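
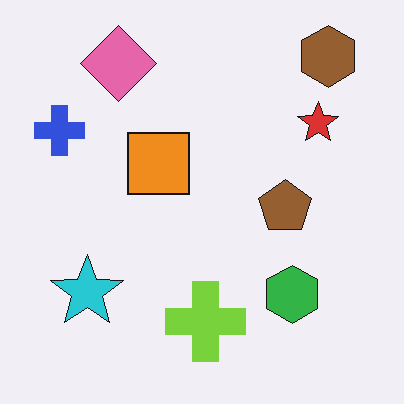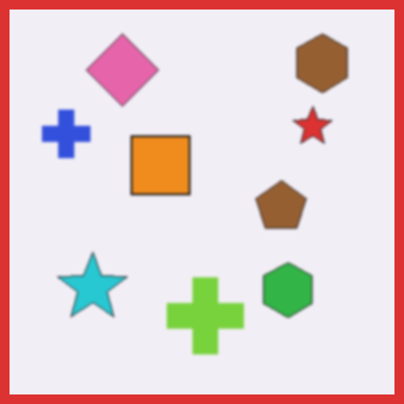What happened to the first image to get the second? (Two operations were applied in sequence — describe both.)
It was lightly blurred, then framed with a red border.

Shape edges and outlines are uniformly softened across the whole image. A solid red frame runs around the edge of the second image, with the content slightly shrunk inside it.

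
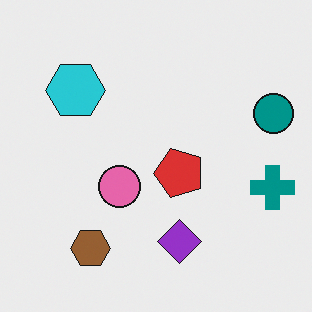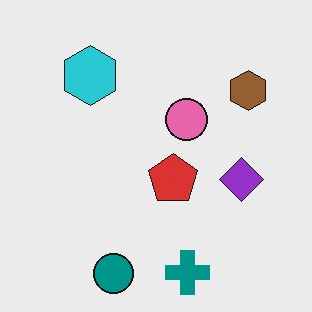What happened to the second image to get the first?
The first image is the second transposed (reflected across the top-left ↔ bottom-right diagonal).

Shapes have swapped their row and column positions — what was in the top-right is now in the bottom-left — a diagonal reflection.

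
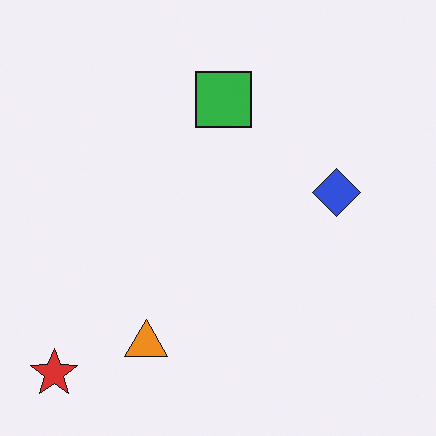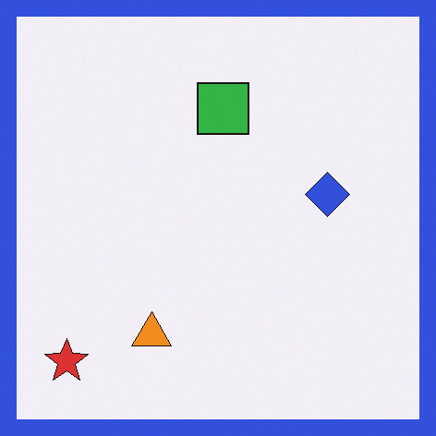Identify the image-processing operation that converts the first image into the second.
This is the original image framed with a blue border.

A solid blue frame runs around the edge of the second image, with the content slightly shrunk inside it.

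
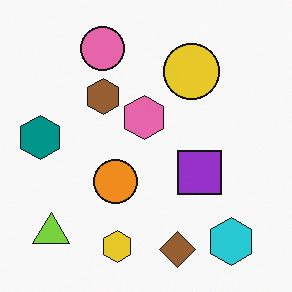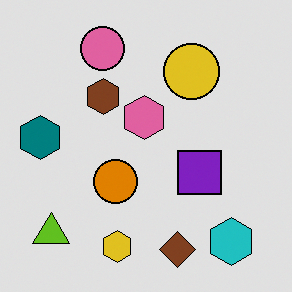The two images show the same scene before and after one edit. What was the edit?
Moderately posterized.

Each flat color has snapped to a coarser quantized level — most visibly, the near-white background has dropped to a flat grey.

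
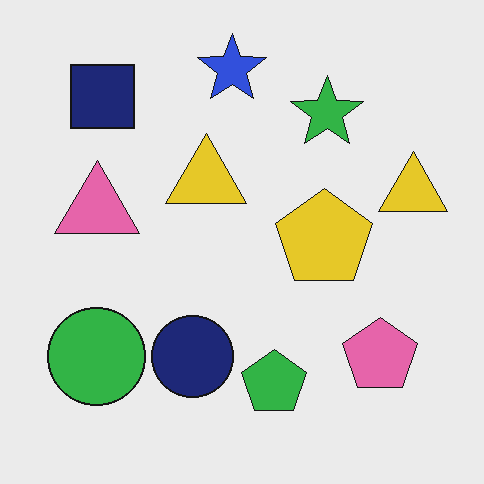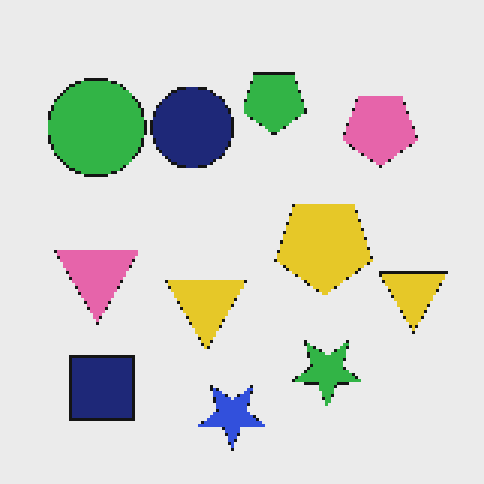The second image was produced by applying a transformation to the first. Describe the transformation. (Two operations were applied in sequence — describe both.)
This is the original image flipped vertically (top ↔ bottom), then lightly pixelated (a mild mosaic effect).

The blue star is in the top of the first image and the bottom of the second — shapes on opposite sides of the horizontal midline have swapped in a mirror flip. Shapes are reduced to large square blocks; fine edges and outlines are lost — a downscale-then-upscale (mosaic) effect.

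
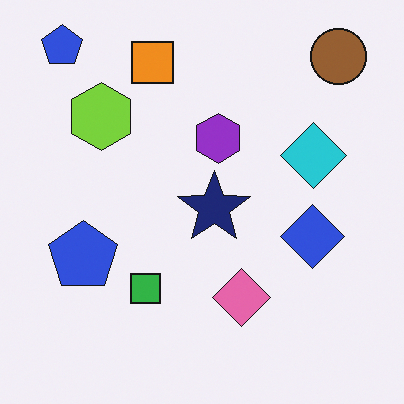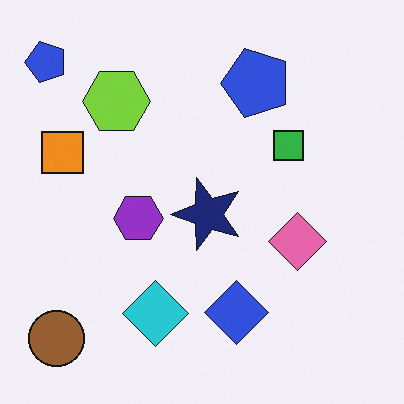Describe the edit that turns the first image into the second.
The transformation is: transposed (reflected across the top-left ↔ bottom-right diagonal).

Shapes have swapped their row and column positions — what was in the top-right is now in the bottom-left — a diagonal reflection.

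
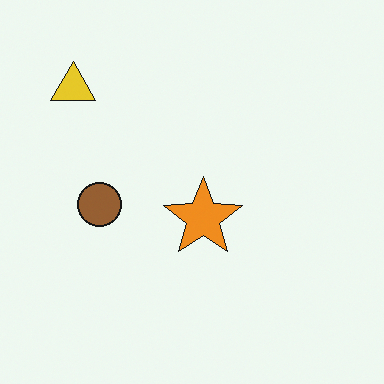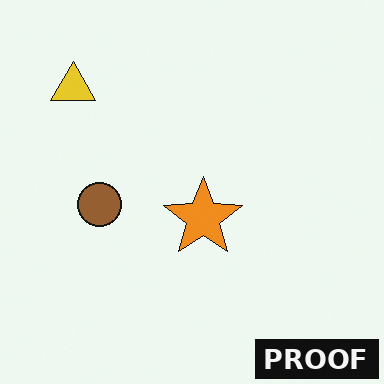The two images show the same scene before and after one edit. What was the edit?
The image was watermarked with the text "PROOF" in the lower-right corner.

A dark label reading "PROOF" appears in the lower-right corner.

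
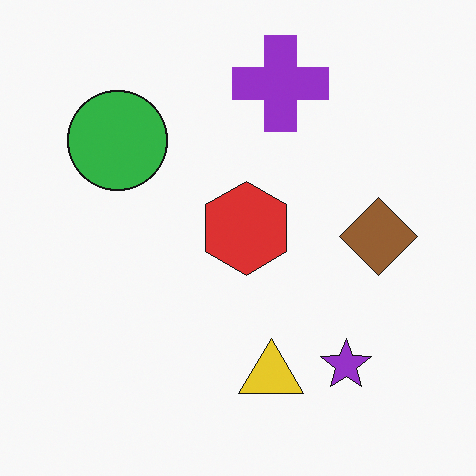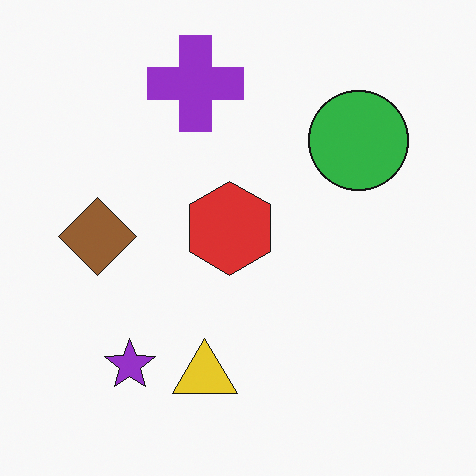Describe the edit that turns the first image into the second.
It was flipped horizontally (left ↔ right).

The brown diamond is in the right of the first image and the left of the second — shapes on opposite sides of the vertical midline have swapped in a mirror flip.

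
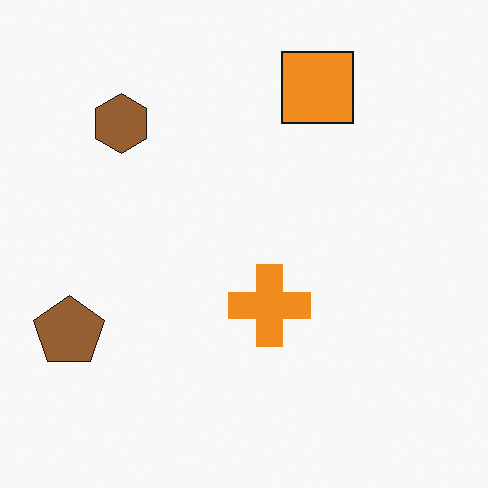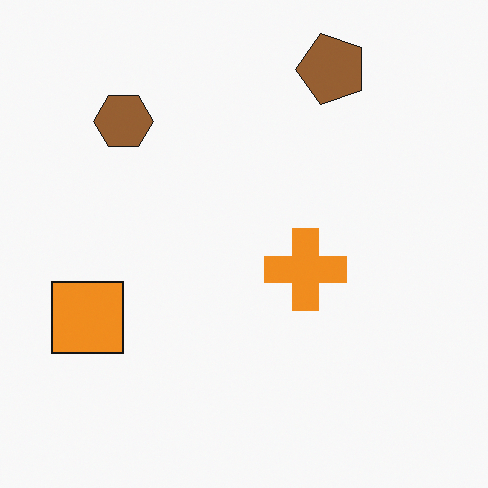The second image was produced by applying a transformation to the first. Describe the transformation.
This is the original image transposed (reflected across the top-left ↔ bottom-right diagonal).

Shapes have swapped their row and column positions — what was in the top-right is now in the bottom-left — a diagonal reflection.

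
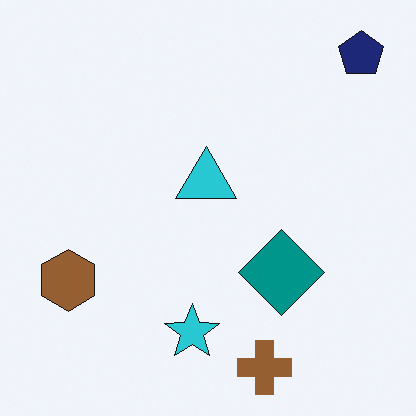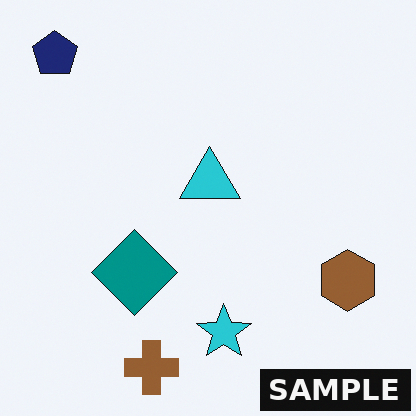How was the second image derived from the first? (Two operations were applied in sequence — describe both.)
The second image is the first flipped horizontally (left ↔ right), then watermarked with the text "SAMPLE" in the lower-right corner.

The navy pentagon is in the top-right of the first image and the top-left of the second — shapes on opposite sides of the vertical midline have swapped in a mirror flip. A dark label reading "SAMPLE" appears in the lower-right corner.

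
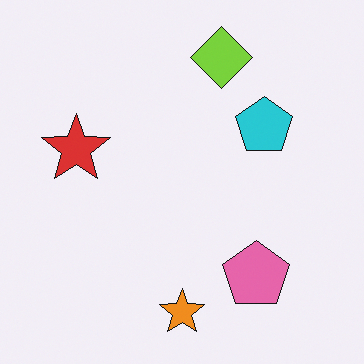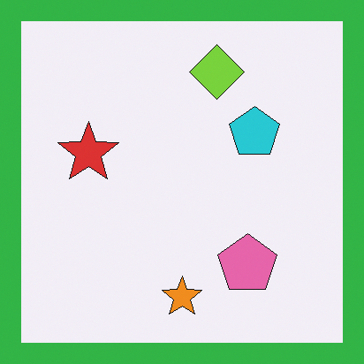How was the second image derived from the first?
The image was framed with a green border.

A solid green frame runs around the edge of the second image, with the content slightly shrunk inside it.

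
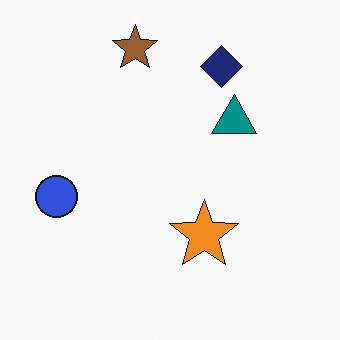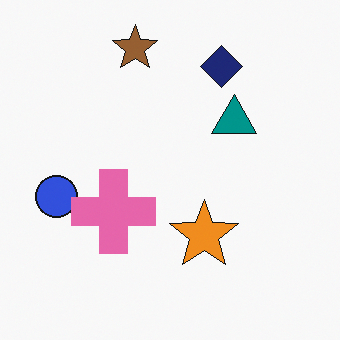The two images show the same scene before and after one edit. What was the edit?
It was overlaid with an additional pink cross.

A pink cross appears in the second image that is absent from the first.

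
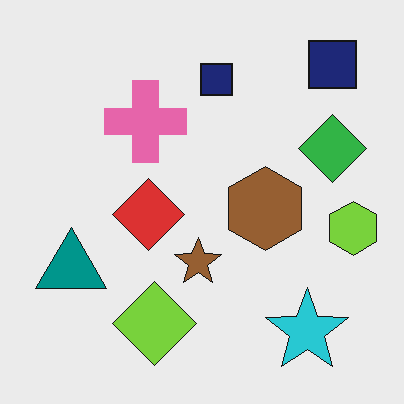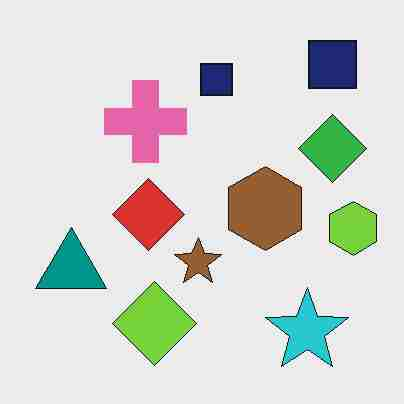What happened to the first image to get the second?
The image was heavily JPEG-compressed with obvious blocking artifacts.

Blocky 8×8 compression artifacts appear around shape edges and the flat background shows ringing — characteristic JPEG degradation.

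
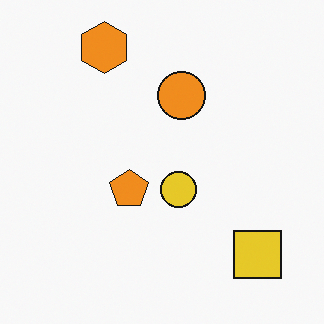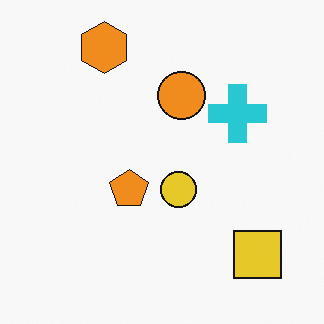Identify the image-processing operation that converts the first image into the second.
This is the original image overlaid with an additional cyan cross.

A cyan cross appears in the second image that is absent from the first.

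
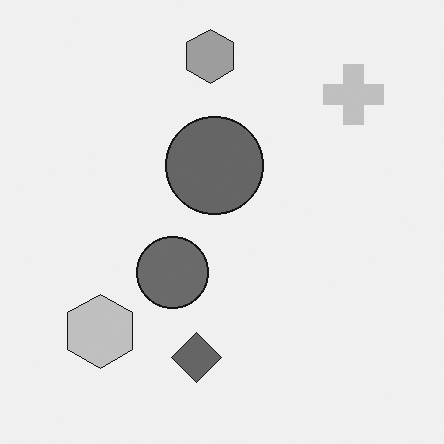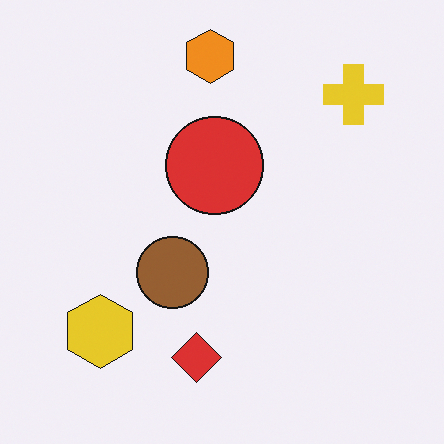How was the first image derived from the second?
This is the original image converted to grayscale.

All color is removed — every shape is now a shade of grey.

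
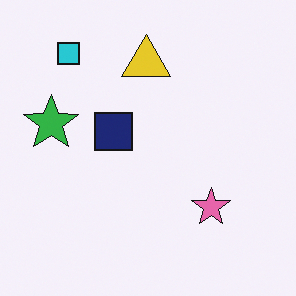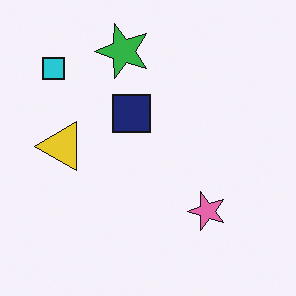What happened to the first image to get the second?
It was transposed (reflected across the top-left ↔ bottom-right diagonal).

Shapes have swapped their row and column positions — what was in the top-right is now in the bottom-left — a diagonal reflection.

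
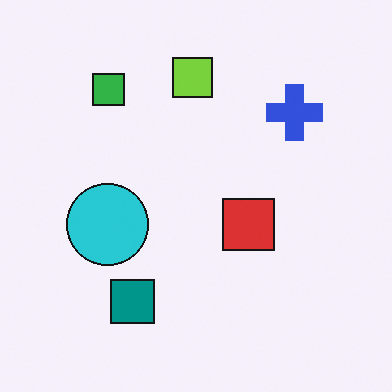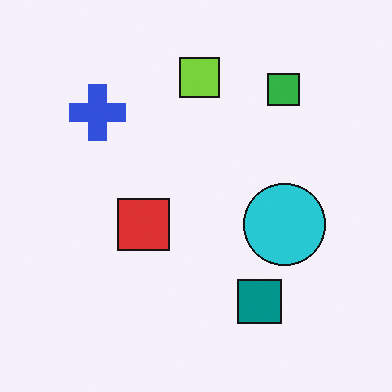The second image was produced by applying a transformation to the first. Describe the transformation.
Flipped horizontally (left ↔ right).

The blue cross is in the top-right of the first image and the top-left of the second — shapes on opposite sides of the vertical midline have swapped in a mirror flip.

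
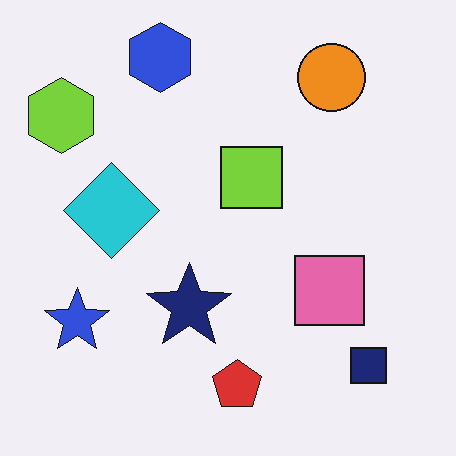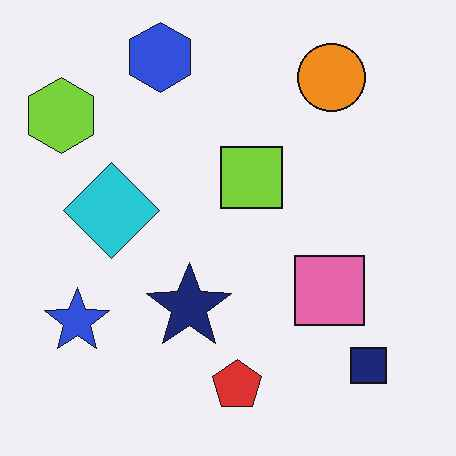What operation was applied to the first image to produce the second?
JPEG-compressed with visible artifacts.

Blocky 8×8 compression artifacts appear around shape edges and the flat background shows ringing — characteristic JPEG degradation.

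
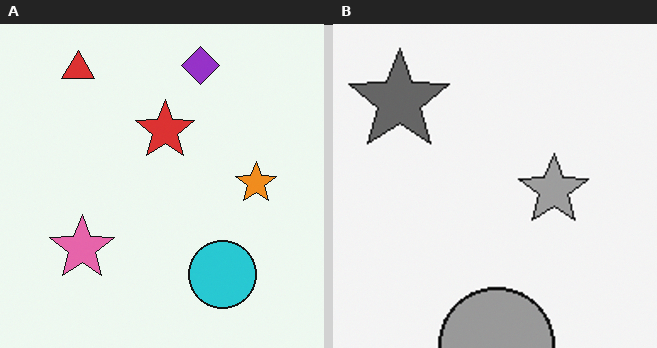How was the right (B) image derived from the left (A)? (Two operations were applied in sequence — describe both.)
Cropped to a noticeably smaller region and rescaled, then converted to grayscale.

The visible shapes are larger and the field of view is narrower; shapes near the original edges may be partly or wholly outside the frame — a crop-and-rescale. All color is removed — every shape is now a shade of grey.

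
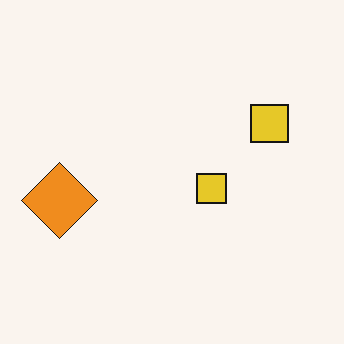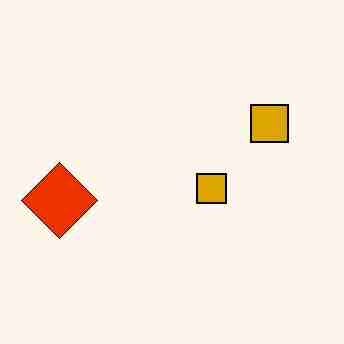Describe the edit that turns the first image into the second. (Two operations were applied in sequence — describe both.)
The second image is the first given much higher contrast, then heavily JPEG-compressed with obvious blocking artifacts.

Tones are pushed away from mid-grey across the whole image — a global contrast change. Blocky 8×8 compression artifacts appear around shape edges and the flat background shows ringing — characteristic JPEG degradation.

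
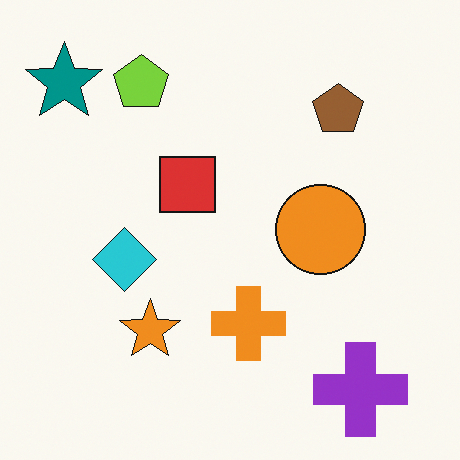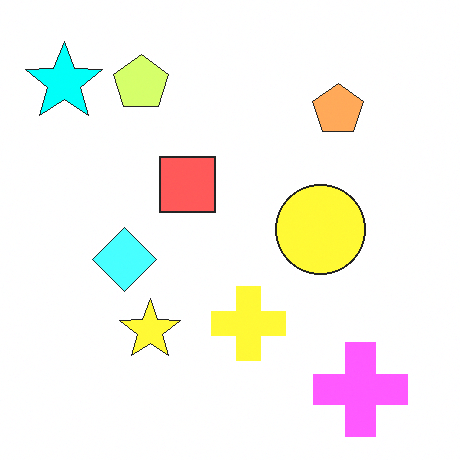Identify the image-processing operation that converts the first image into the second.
It was noticeably brightened.

Every pixel — background and shapes alike — is uniformly brightened.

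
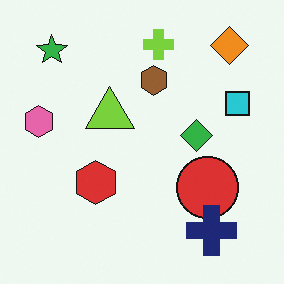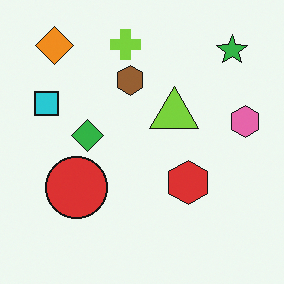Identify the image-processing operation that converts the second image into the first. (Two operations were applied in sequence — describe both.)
Flipped horizontally (left ↔ right), then overlaid with an additional navy cross.

The pink hexagon is in the right of the second image and the left of the first — shapes on opposite sides of the vertical midline have swapped in a mirror flip. A navy cross appears in the first image that is absent from the second.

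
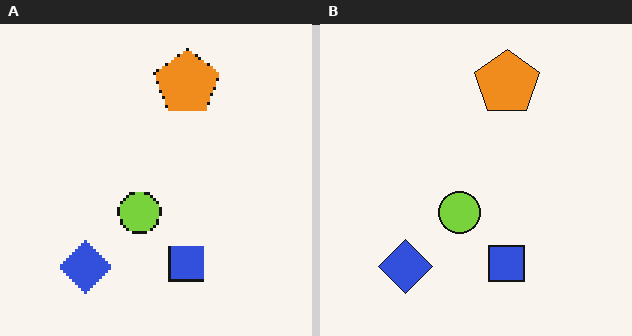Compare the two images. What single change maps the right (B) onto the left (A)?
This is the original image lightly pixelated (a mild mosaic effect).

Shapes are reduced to large square blocks; fine edges and outlines are lost — a downscale-then-upscale (mosaic) effect.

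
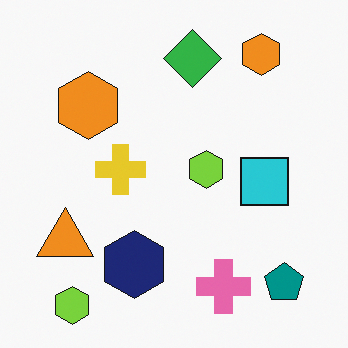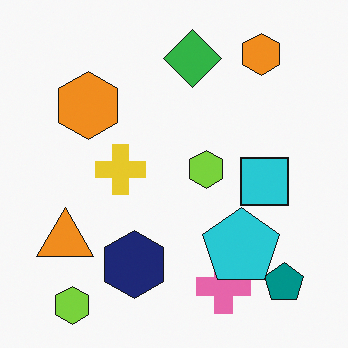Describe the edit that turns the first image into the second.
The second image is the first overlaid with an additional cyan pentagon.

A cyan pentagon appears in the second image that is absent from the first.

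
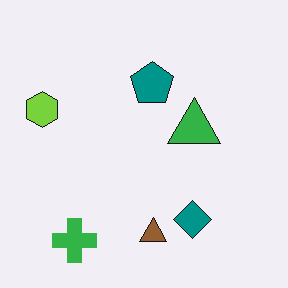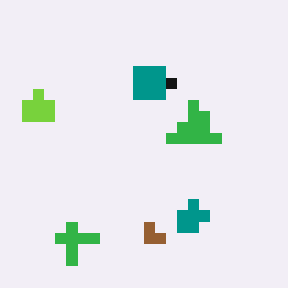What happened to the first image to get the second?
This is the original image heavily pixelated into large blocks.

Shapes are reduced to large square blocks; fine edges and outlines are lost — a downscale-then-upscale (mosaic) effect.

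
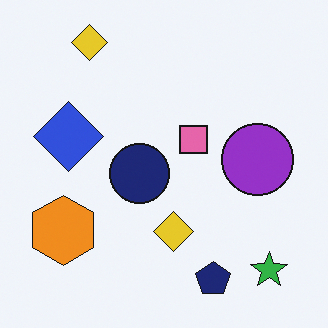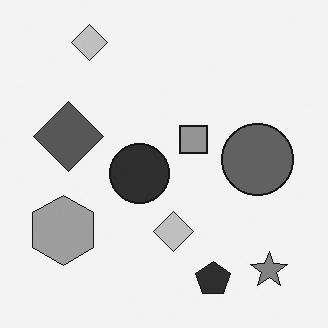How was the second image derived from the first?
Converted to grayscale.

All color is removed — every shape is now a shade of grey.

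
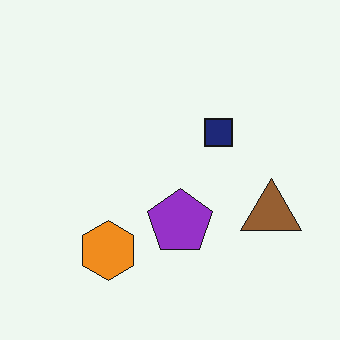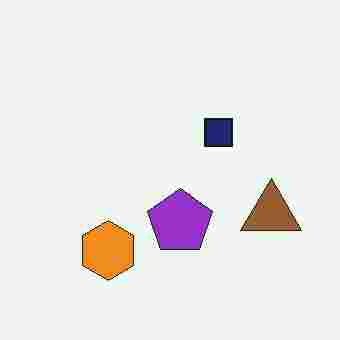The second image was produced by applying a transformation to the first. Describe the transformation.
The second image is the first degraded with heavy JPEG compression.

Blocky 8×8 compression artifacts appear around shape edges and the flat background shows ringing — characteristic JPEG degradation.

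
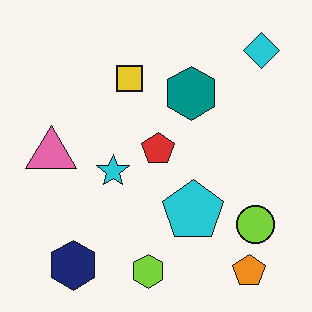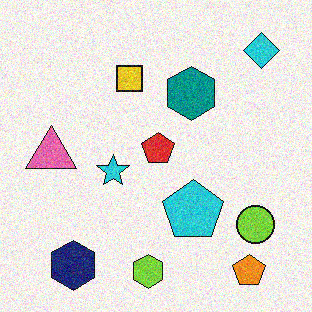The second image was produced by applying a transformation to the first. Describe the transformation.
Degraded with moderate additive noise.

Random speckle covers the whole image, including the flat background.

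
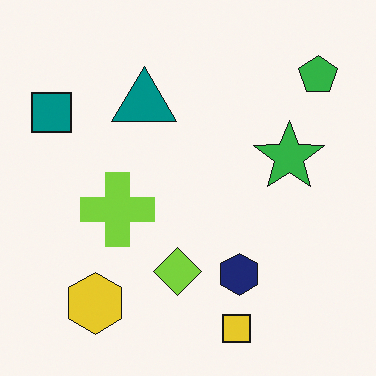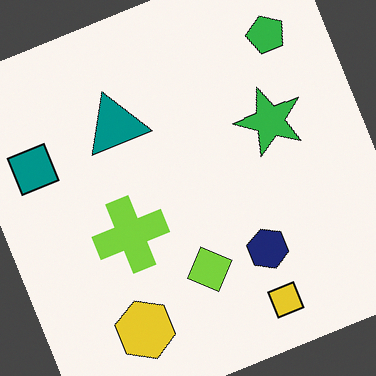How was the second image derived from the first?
The second image is the first rotated counter-clockwise by a moderate amount.

Every shape is tilted by the same angle and the image corners show triangular fill wedges — a whole-image rotation by a non-right angle.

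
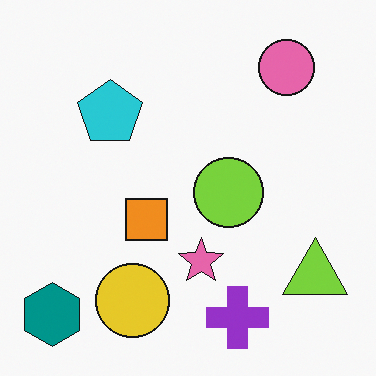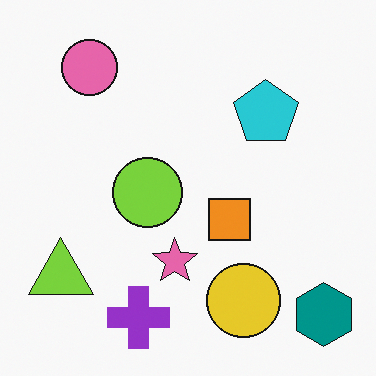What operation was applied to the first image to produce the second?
It was flipped horizontally (left ↔ right).

The teal hexagon is in the bottom-left of the first image and the bottom-right of the second — shapes on opposite sides of the vertical midline have swapped in a mirror flip.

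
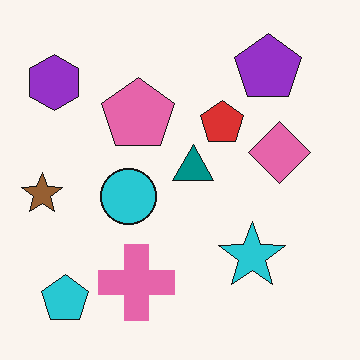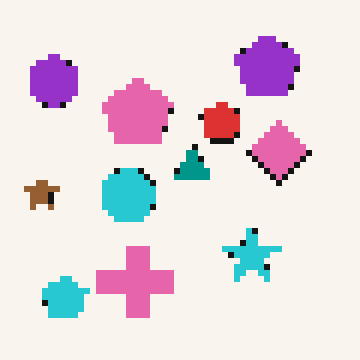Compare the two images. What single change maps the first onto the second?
Pixelated into visible square blocks.

Shapes are reduced to large square blocks; fine edges and outlines are lost — a downscale-then-upscale (mosaic) effect.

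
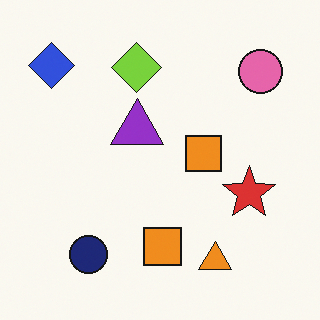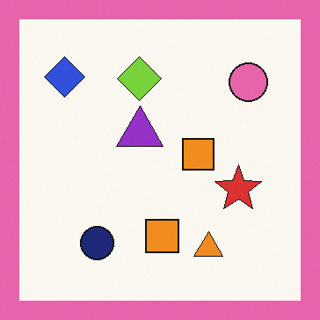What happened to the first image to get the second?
This is the original image framed with a pink border.

A solid pink frame runs around the edge of the second image, with the content slightly shrunk inside it.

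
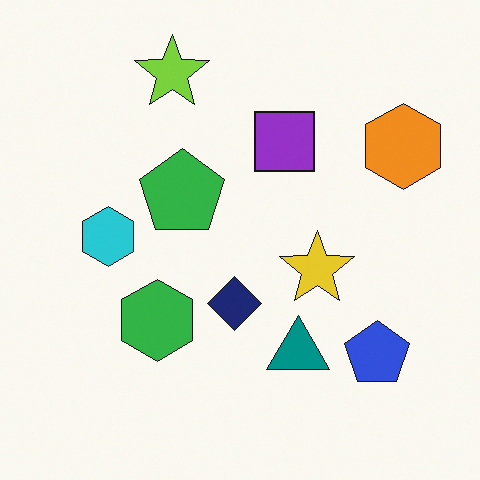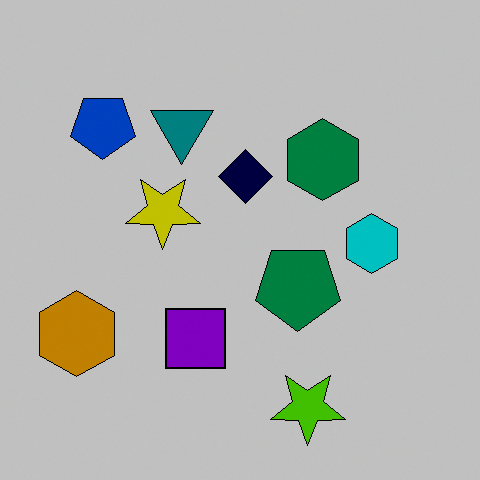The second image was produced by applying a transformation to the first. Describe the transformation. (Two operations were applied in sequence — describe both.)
Aggressively posterized, then rotated 180°.

Each flat color has snapped to a coarser quantized level — most visibly, the near-white background has dropped to a flat grey. The orange hexagon sits in the top-right of the first image and the bottom-left of the second — consistent with a whole-image 180° rotation.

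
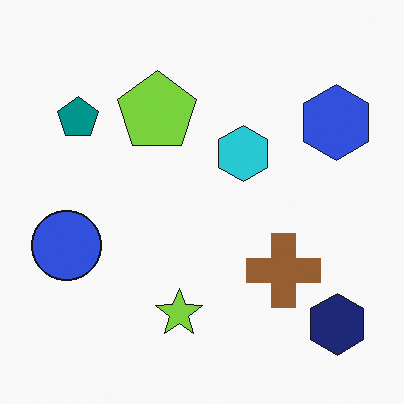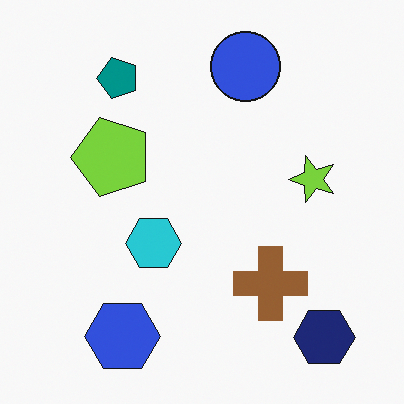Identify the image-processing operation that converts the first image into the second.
It was transposed (reflected across the top-left ↔ bottom-right diagonal).

Shapes have swapped their row and column positions — what was in the top-right is now in the bottom-left — a diagonal reflection.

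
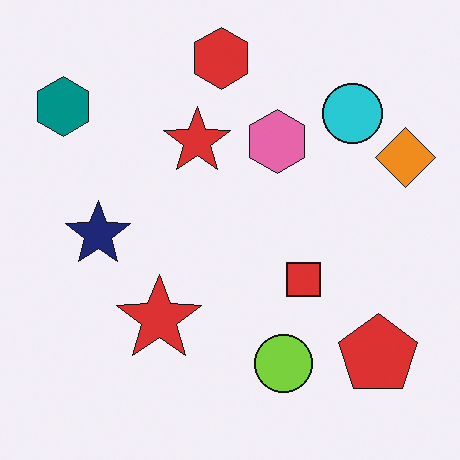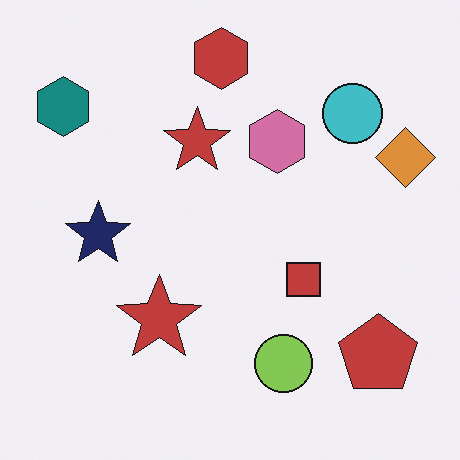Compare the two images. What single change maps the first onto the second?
The image was slightly desaturated.

All colors are more muted and greyish — a global saturation change.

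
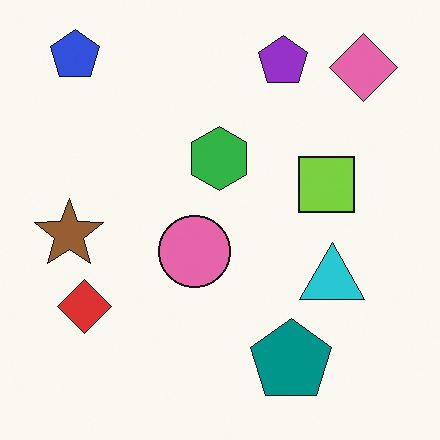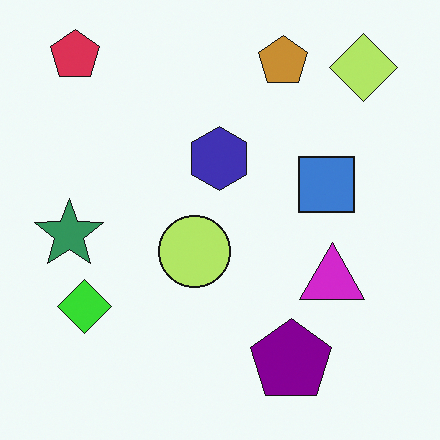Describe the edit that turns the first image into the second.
It was hue-shifted through roughly a third of the color wheel.

Every shape's color has rotated by the same amount around the hue wheel — a uniform hue shift.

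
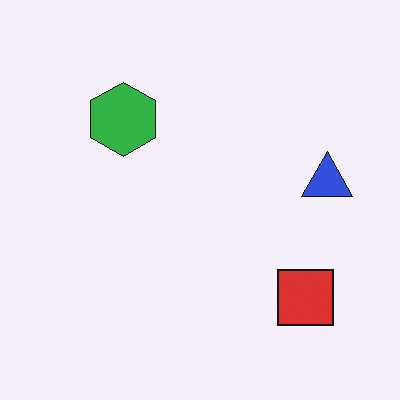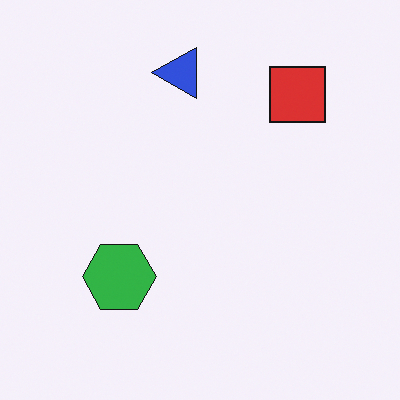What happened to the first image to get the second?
Rotated 90° counter-clockwise.

The red square sits in the bottom-right of the first image and the top-right of the second — consistent with a whole-image 90° counter-clockwise rotation.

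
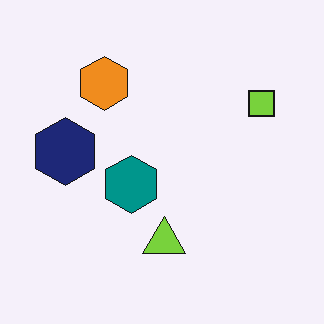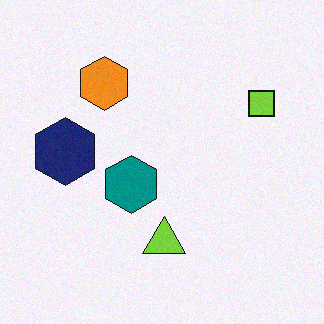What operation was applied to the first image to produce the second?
Degraded with subtle gaussian noise.

Random speckle covers the whole image, including the flat background.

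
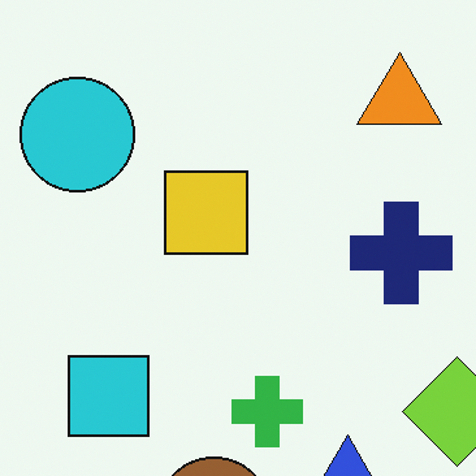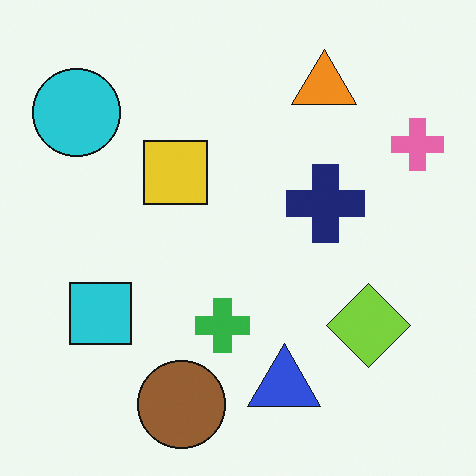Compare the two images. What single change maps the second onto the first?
This is the original image cropped slightly and scaled back up.

The visible shapes are larger and the field of view is narrower; shapes near the original edges may be partly or wholly outside the frame — a crop-and-rescale.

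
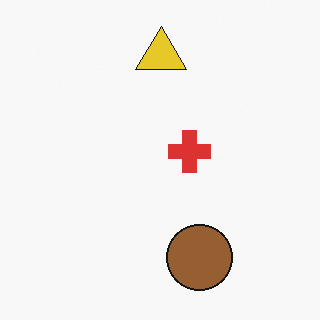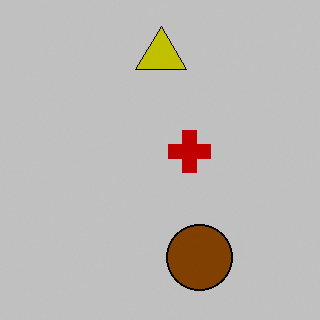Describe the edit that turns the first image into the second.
Aggressively posterized.

Each flat color has snapped to a coarser quantized level — most visibly, the near-white background has dropped to a flat grey.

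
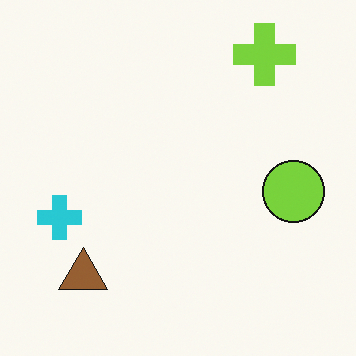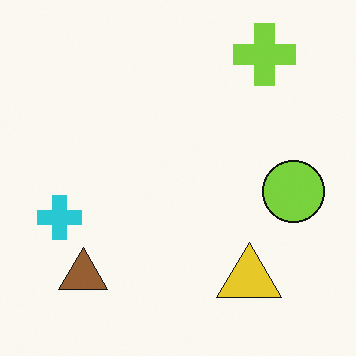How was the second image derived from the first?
The image was overlaid with an additional yellow triangle.

A yellow triangle appears in the second image that is absent from the first.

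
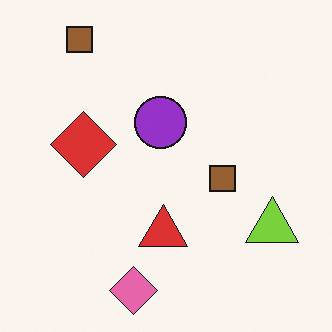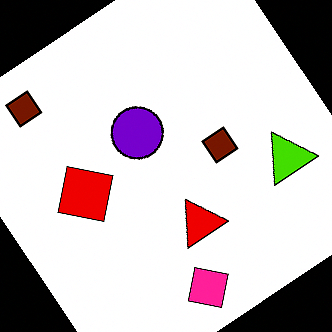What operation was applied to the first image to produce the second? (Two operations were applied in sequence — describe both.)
It was rotated counter-clockwise by a large amount — several tens of degrees, then boosted in contrast.

Every shape is tilted by the same angle and the image corners show triangular fill wedges — a whole-image rotation by a non-right angle. Tones are pushed away from mid-grey across the whole image — a global contrast change.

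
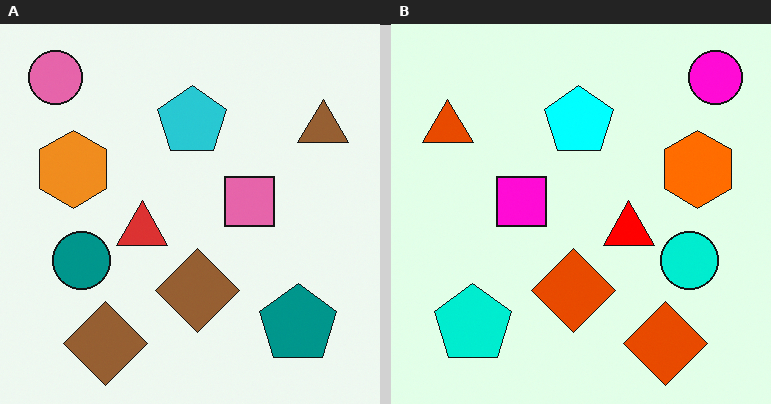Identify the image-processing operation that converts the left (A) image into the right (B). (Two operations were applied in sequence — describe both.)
This is the original image flipped horizontally (left ↔ right), then made much more vivid (saturation change).

The pink circle is in the top-left of the left (A) image and the top-right of the right (B) — shapes on opposite sides of the vertical midline have swapped in a mirror flip. All colors are more vivid — a global saturation change.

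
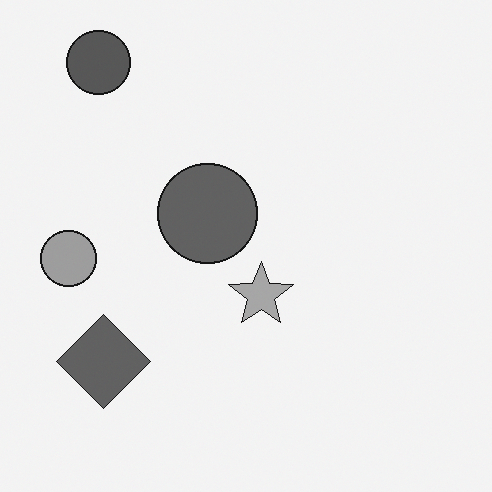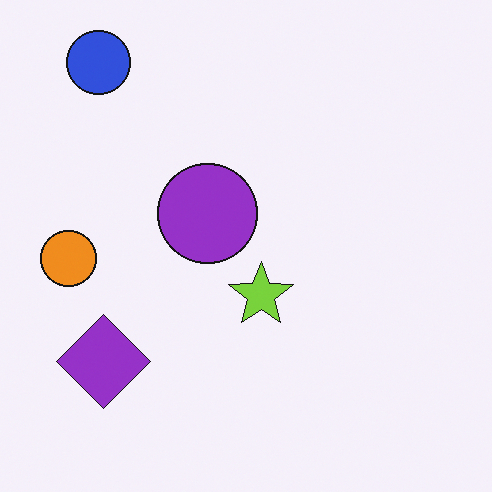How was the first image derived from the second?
The transformation is: converted to grayscale.

All color is removed — every shape is now a shade of grey.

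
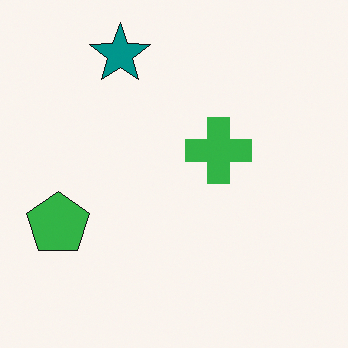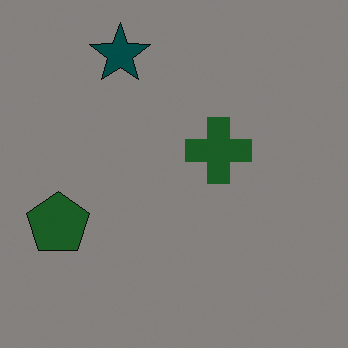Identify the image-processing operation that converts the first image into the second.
Substantially darkened.

Every pixel — background and shapes alike — is uniformly darkened.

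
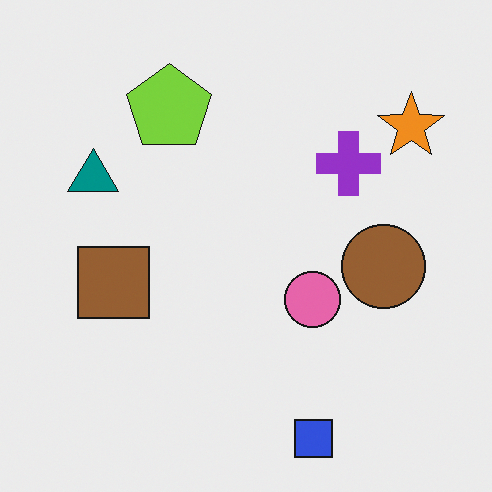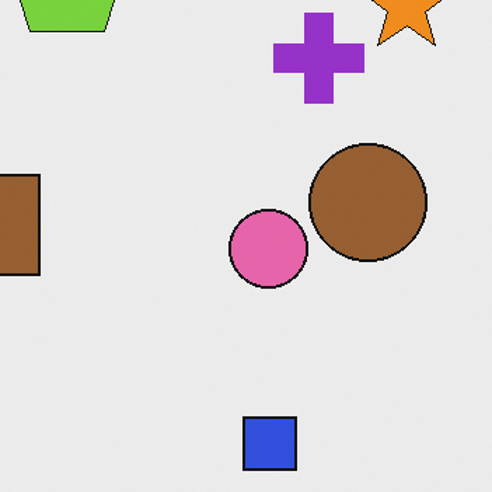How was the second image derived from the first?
The second image is the first cropped slightly and scaled back up.

The visible shapes are larger and the field of view is narrower; shapes near the original edges may be partly or wholly outside the frame — a crop-and-rescale.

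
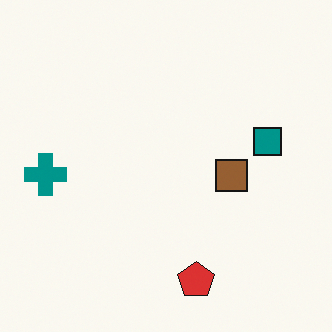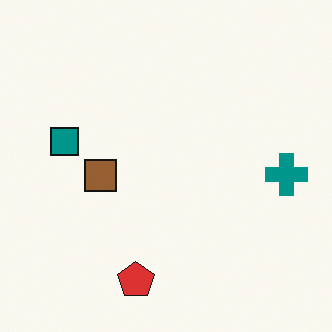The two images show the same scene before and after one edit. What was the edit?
The transformation is: flipped horizontally (left ↔ right).

The teal cross is in the left of the first image and the right of the second — shapes on opposite sides of the vertical midline have swapped in a mirror flip.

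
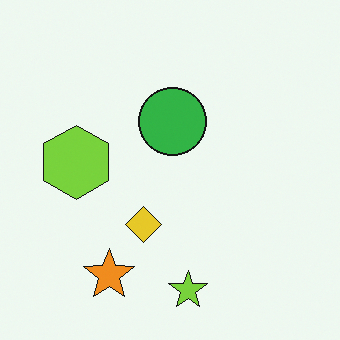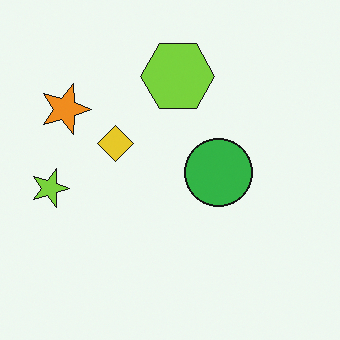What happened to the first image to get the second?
The second image is the first rotated 90° clockwise.

The orange star sits in the bottom-left of the first image and the top-left of the second — consistent with a whole-image 90° clockwise rotation.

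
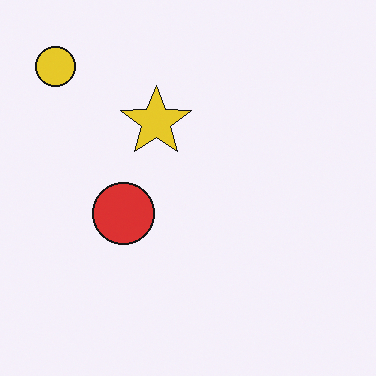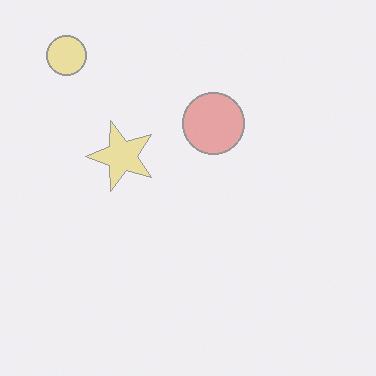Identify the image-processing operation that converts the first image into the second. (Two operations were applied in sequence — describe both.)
The image was transposed (reflected across the top-left ↔ bottom-right diagonal), then given much lower contrast.

Shapes have swapped their row and column positions — what was in the top-right is now in the bottom-left — a diagonal reflection. Tones are pushed toward mid-grey across the whole image — a global contrast change.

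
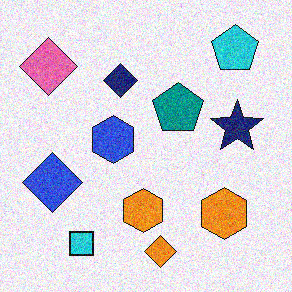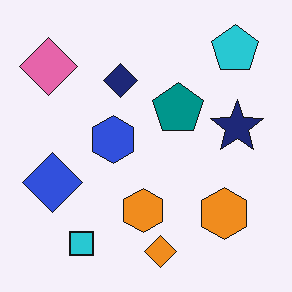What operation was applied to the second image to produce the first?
Degraded with moderate additive noise.

Random speckle covers the whole image, including the flat background.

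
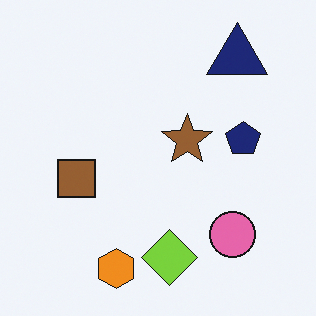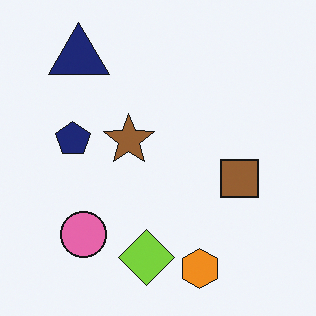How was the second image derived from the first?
The second image is the first flipped horizontally (left ↔ right).

The navy pentagon is in the right of the first image and the left of the second — shapes on opposite sides of the vertical midline have swapped in a mirror flip.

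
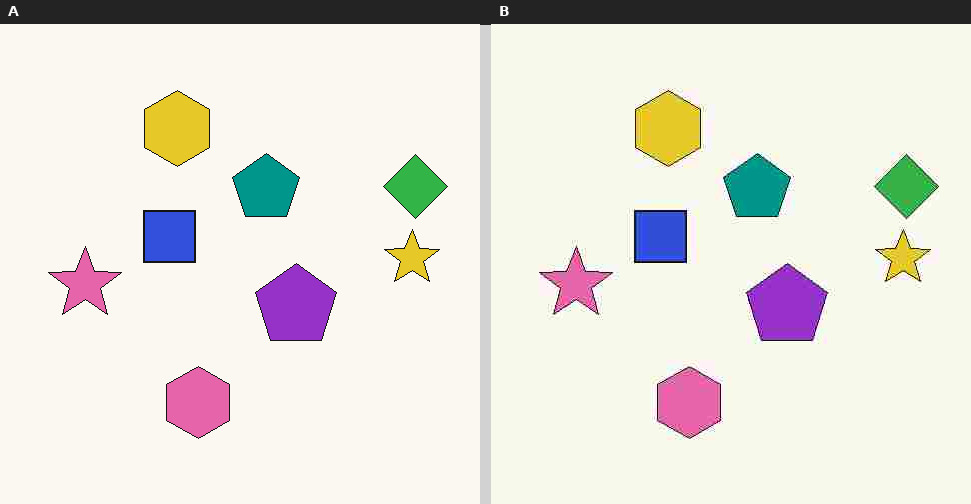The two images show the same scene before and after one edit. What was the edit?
This is the original image degraded with heavy JPEG compression.

Blocky 8×8 compression artifacts appear around shape edges and the flat background shows ringing — characteristic JPEG degradation.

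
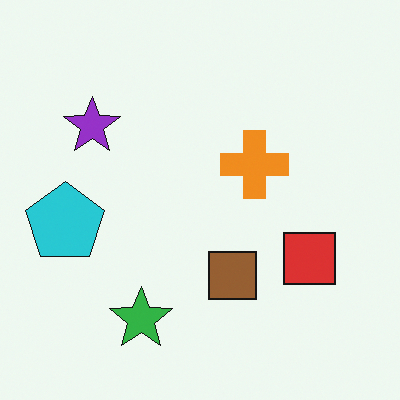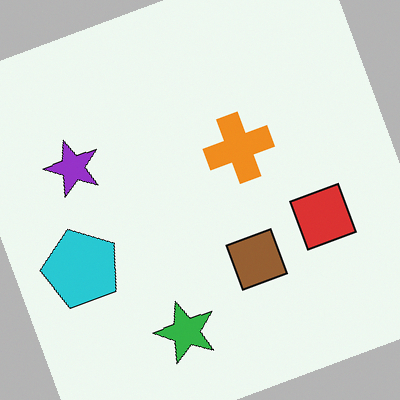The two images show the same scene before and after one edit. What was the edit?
Rotated counter-clockwise by a clearly visible amount.

Every shape is tilted by the same angle and the image corners show triangular fill wedges — a whole-image rotation by a non-right angle.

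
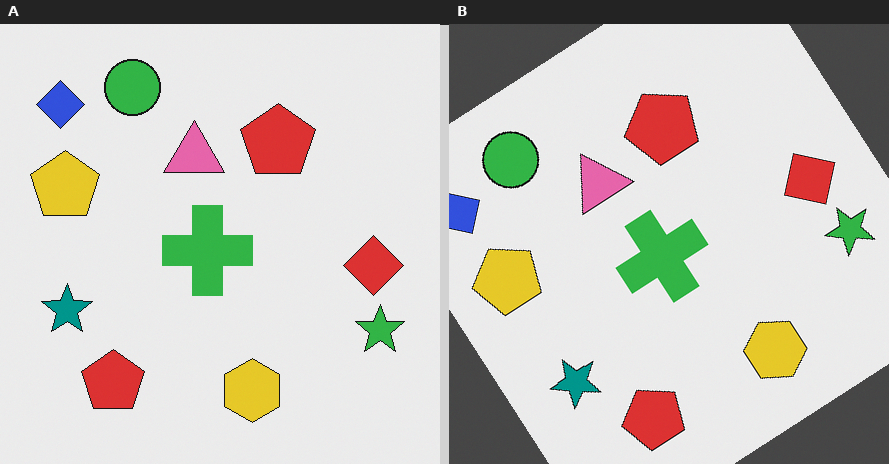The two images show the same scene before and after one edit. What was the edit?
This is the original image rotated counter-clockwise by a large amount — several tens of degrees.

Every shape is tilted by the same angle and the image corners show triangular fill wedges — a whole-image rotation by a non-right angle.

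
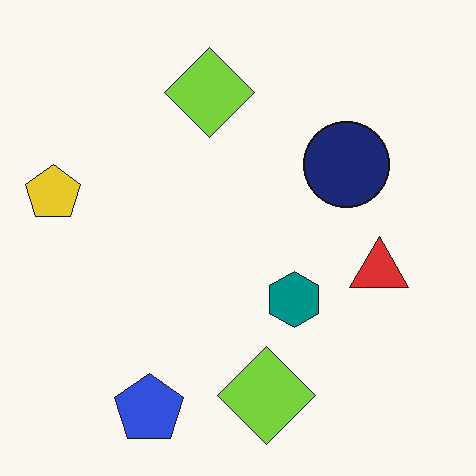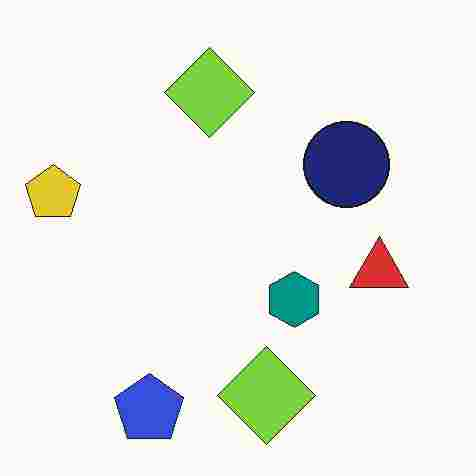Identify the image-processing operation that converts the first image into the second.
The transformation is: degraded with heavy JPEG compression.

Blocky 8×8 compression artifacts appear around shape edges and the flat background shows ringing — characteristic JPEG degradation.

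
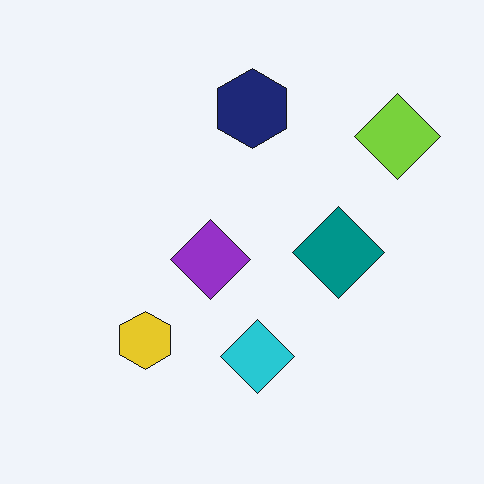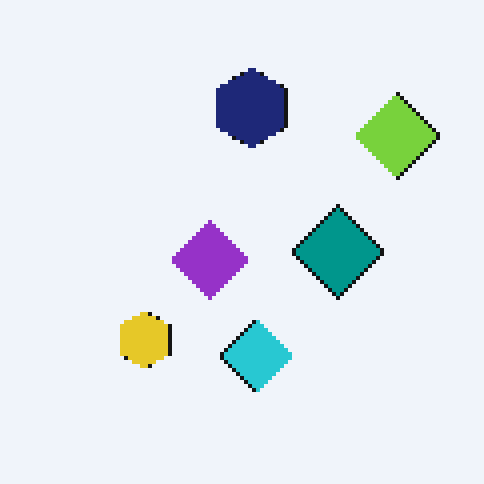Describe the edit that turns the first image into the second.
It was mildly pixelated.

Shapes are reduced to large square blocks; fine edges and outlines are lost — a downscale-then-upscale (mosaic) effect.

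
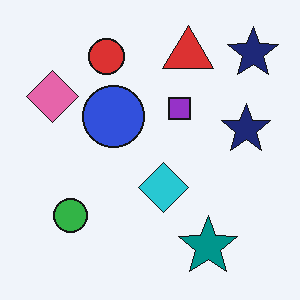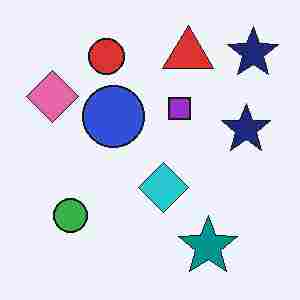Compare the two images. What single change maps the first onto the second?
Heavily JPEG-compressed with obvious blocking artifacts.

Blocky 8×8 compression artifacts appear around shape edges and the flat background shows ringing — characteristic JPEG degradation.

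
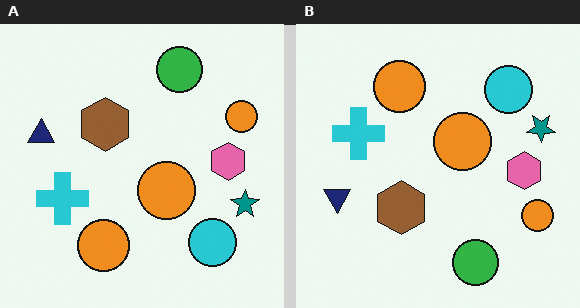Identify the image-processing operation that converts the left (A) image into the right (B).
This is the original image flipped vertically (top ↔ bottom).

The green circle is in the top of the left (A) image and the bottom of the right (B) — shapes on opposite sides of the horizontal midline have swapped in a mirror flip.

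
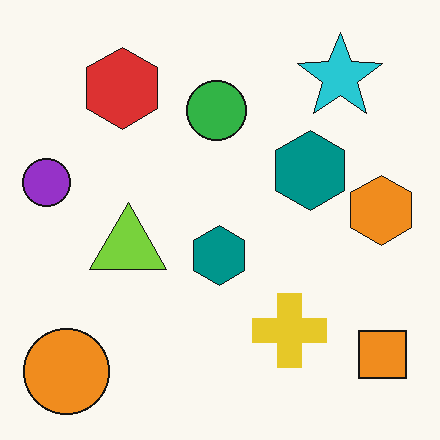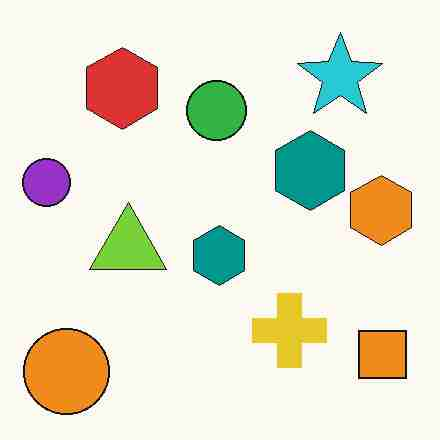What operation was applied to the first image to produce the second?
The second image is the first degraded with heavy JPEG compression.

Blocky 8×8 compression artifacts appear around shape edges and the flat background shows ringing — characteristic JPEG degradation.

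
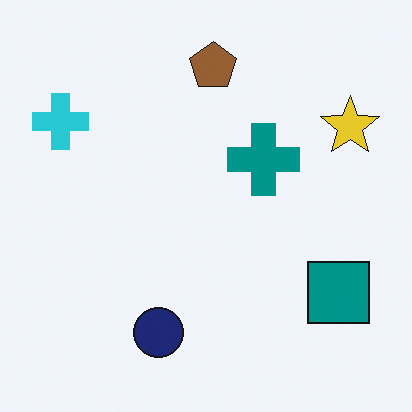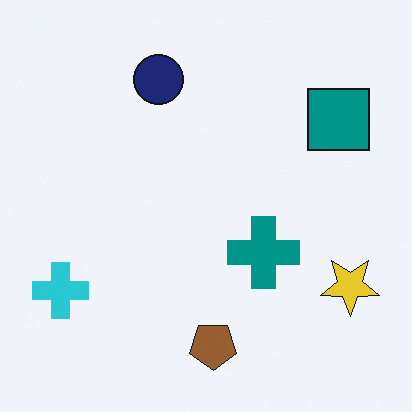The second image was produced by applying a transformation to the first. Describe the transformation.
It was flipped vertically (top ↔ bottom).

The brown pentagon is in the top of the first image and the bottom of the second — shapes on opposite sides of the horizontal midline have swapped in a mirror flip.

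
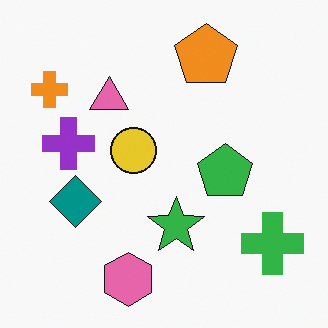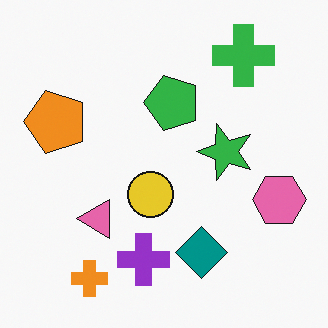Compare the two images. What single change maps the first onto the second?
The transformation is: rotated 90° counter-clockwise.

The orange cross sits in the top-left of the first image and the bottom-left of the second — consistent with a whole-image 90° counter-clockwise rotation.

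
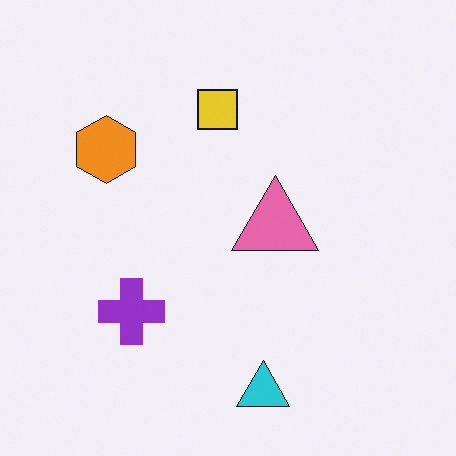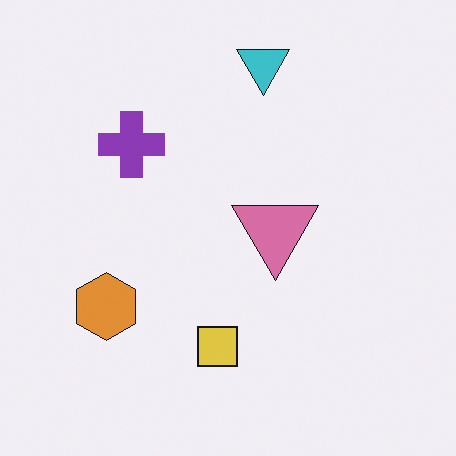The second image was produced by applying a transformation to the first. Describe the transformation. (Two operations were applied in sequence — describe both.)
The image was slightly desaturated, then flipped vertically (top ↔ bottom).

All colors are more muted and greyish — a global saturation change. The cyan triangle is in the bottom of the first image and the top of the second — shapes on opposite sides of the horizontal midline have swapped in a mirror flip.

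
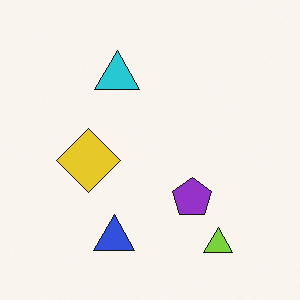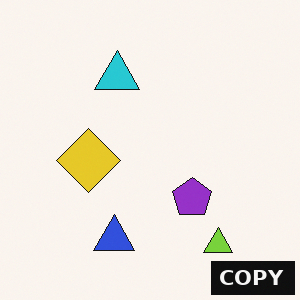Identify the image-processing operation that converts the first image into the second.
This is the original image watermarked with the text "COPY" in the lower-right corner.

A dark label reading "COPY" appears in the lower-right corner.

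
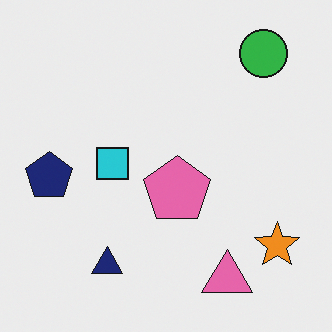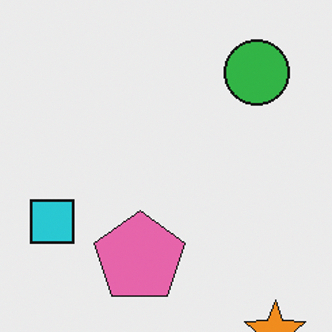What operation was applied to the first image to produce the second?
Cropped slightly and scaled back up.

The visible shapes are larger and the field of view is narrower; shapes near the original edges may be partly or wholly outside the frame — a crop-and-rescale.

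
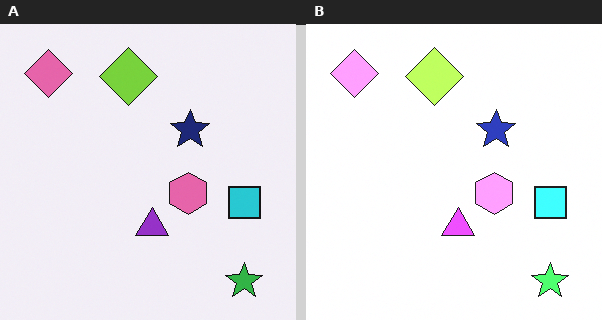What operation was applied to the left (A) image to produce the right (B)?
It was noticeably brightened.

Every pixel — background and shapes alike — is uniformly brightened.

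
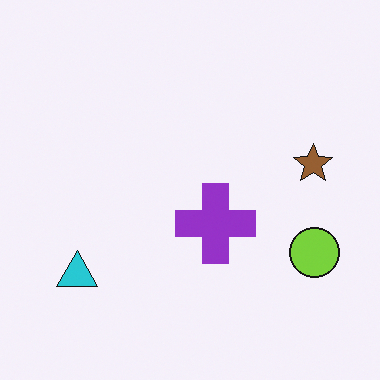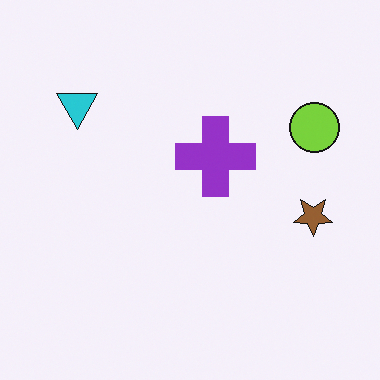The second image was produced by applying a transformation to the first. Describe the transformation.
The transformation is: flipped vertically (top ↔ bottom).

The cyan triangle is in the bottom-left of the first image and the top-left of the second — shapes on opposite sides of the horizontal midline have swapped in a mirror flip.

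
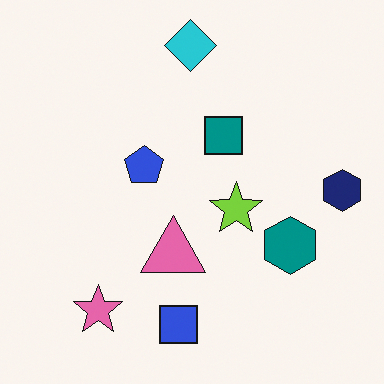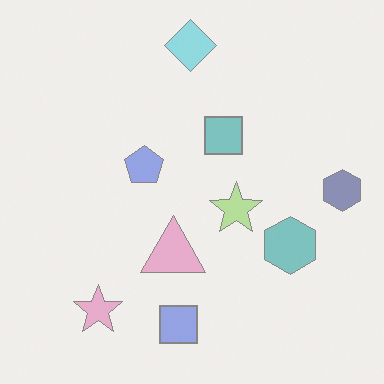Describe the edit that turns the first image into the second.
The image was washed out (contrast reduced).

Tones are pushed toward mid-grey across the whole image — a global contrast change.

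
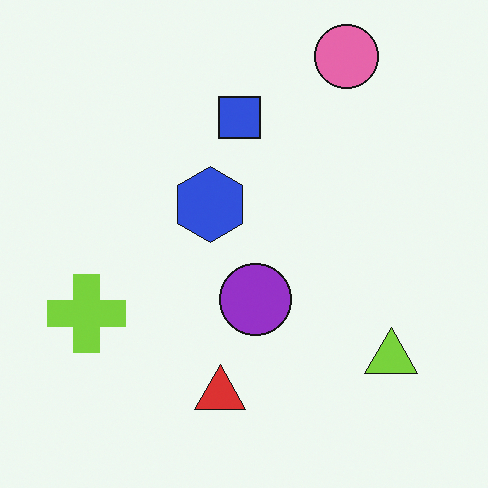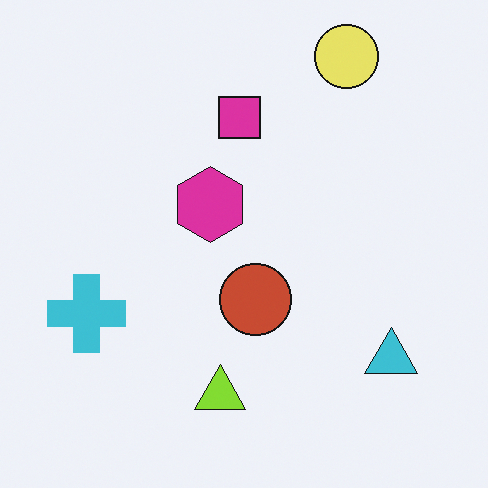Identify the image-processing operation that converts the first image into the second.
It was hue-shifted noticeably.

Every shape's color has rotated by the same amount around the hue wheel — a uniform hue shift.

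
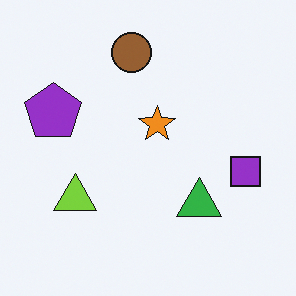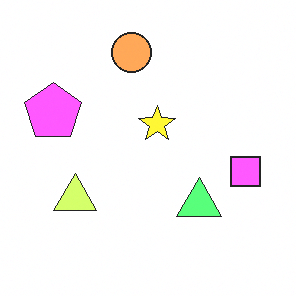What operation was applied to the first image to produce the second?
It was substantially brightened.

Every pixel — background and shapes alike — is uniformly brightened.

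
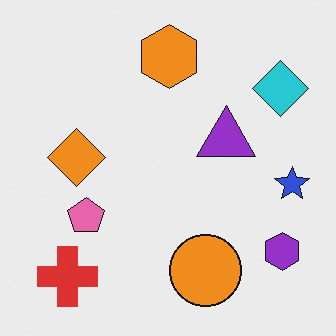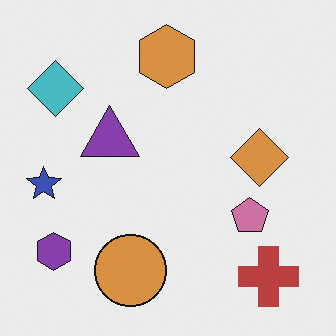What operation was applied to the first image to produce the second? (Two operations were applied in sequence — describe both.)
The transformation is: flipped horizontally (left ↔ right), then slightly desaturated.

The blue star is in the right of the first image and the left of the second — shapes on opposite sides of the vertical midline have swapped in a mirror flip. All colors are more muted and greyish — a global saturation change.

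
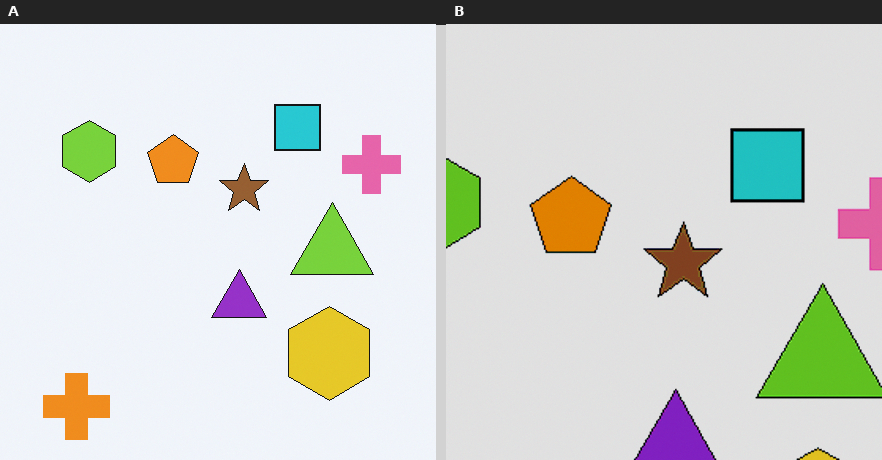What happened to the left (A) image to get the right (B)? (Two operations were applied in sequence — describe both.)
This is the original image cropped slightly and scaled back up, then moderately posterized.

The visible shapes are larger and the field of view is narrower; shapes near the original edges may be partly or wholly outside the frame — a crop-and-rescale. Each flat color has snapped to a coarser quantized level — most visibly, the near-white background has dropped to a flat grey.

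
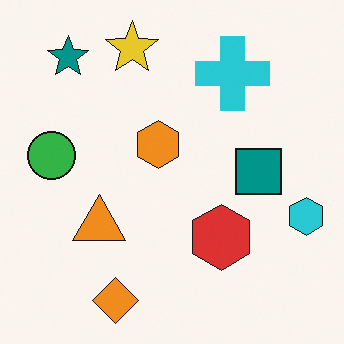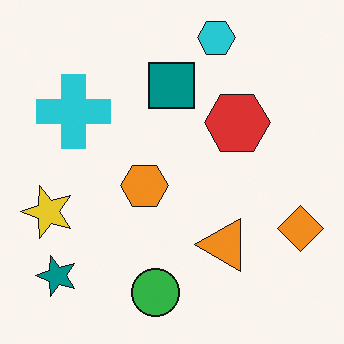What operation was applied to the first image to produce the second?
The transformation is: rotated 90° counter-clockwise.

The teal star sits in the top-left of the first image and the bottom-left of the second — consistent with a whole-image 90° counter-clockwise rotation.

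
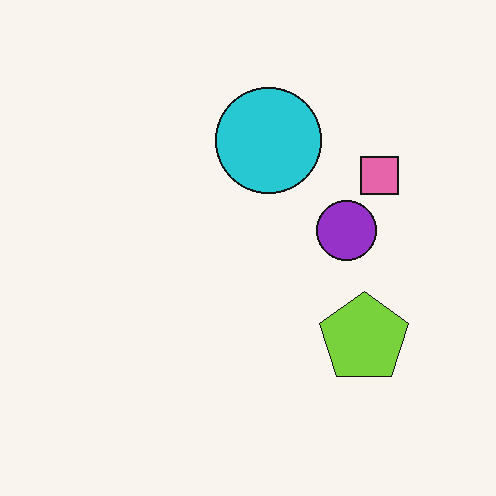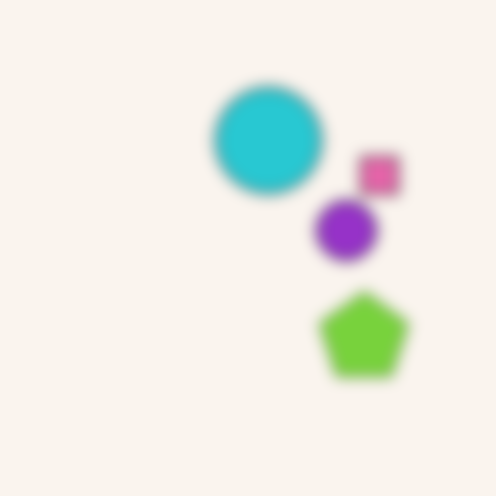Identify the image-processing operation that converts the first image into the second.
It was heavily blurred.

Shape edges and outlines are uniformly softened across the whole image.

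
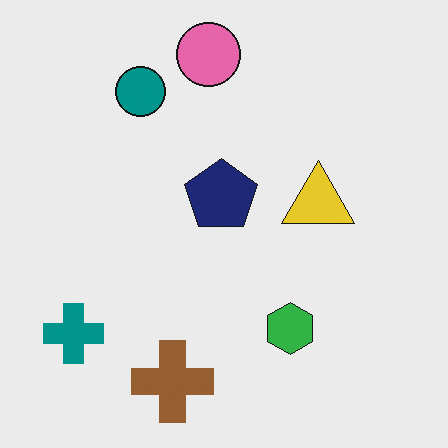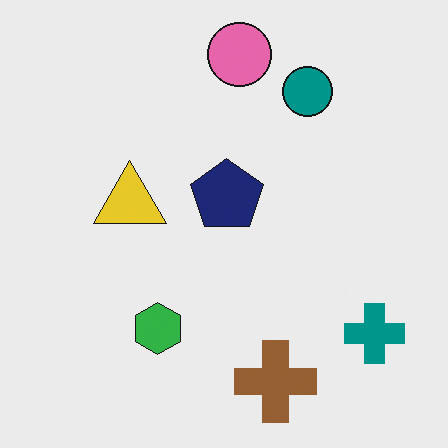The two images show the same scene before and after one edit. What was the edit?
The image was flipped horizontally (left ↔ right).

The teal cross is in the bottom-left of the first image and the bottom-right of the second — shapes on opposite sides of the vertical midline have swapped in a mirror flip.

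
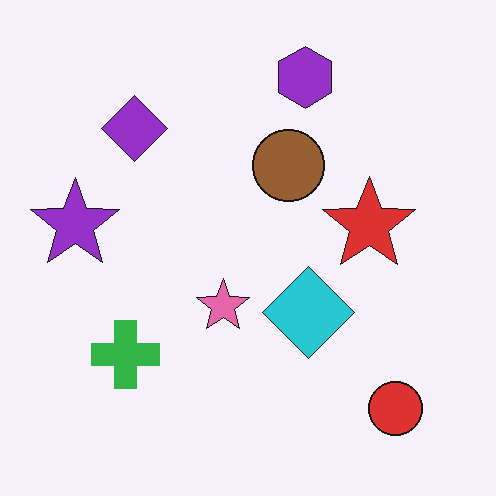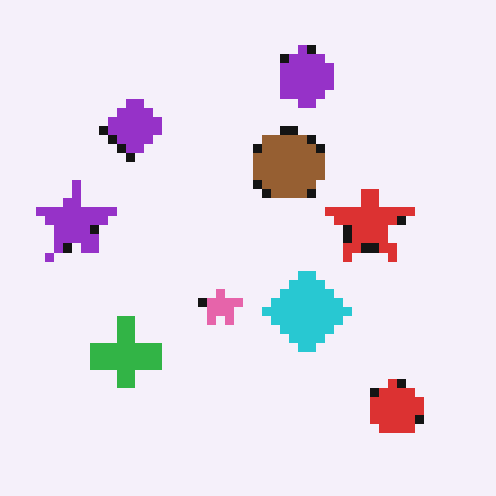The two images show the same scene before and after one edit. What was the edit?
The image was heavily pixelated into large blocks.

Shapes are reduced to large square blocks; fine edges and outlines are lost — a downscale-then-upscale (mosaic) effect.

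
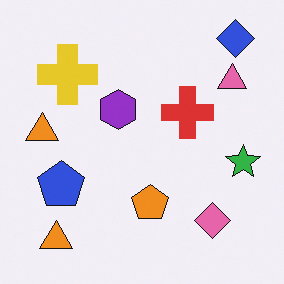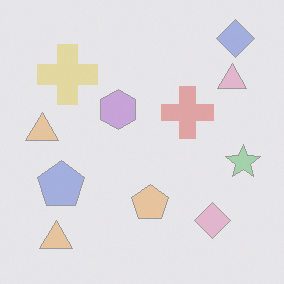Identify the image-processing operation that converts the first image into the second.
It was washed out (contrast reduced).

Tones are pushed toward mid-grey across the whole image — a global contrast change.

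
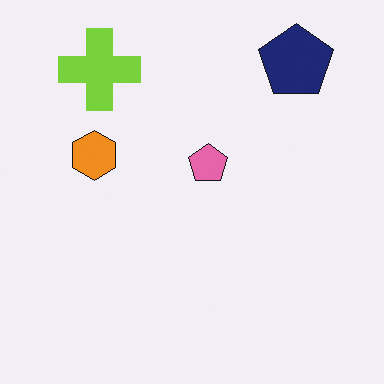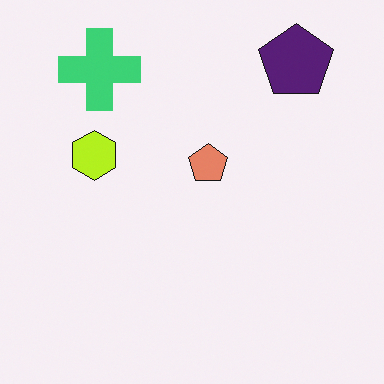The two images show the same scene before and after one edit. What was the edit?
It was hue-shifted by a small amount.

Every shape's color has rotated by the same amount around the hue wheel — a uniform hue shift.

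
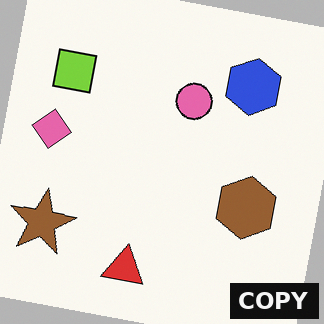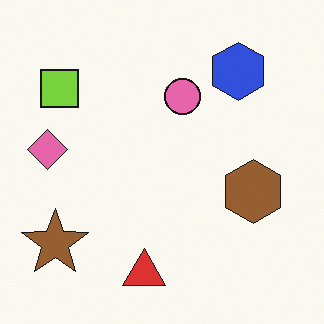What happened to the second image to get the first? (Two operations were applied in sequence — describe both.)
It was rotated clockwise by a small amount, then watermarked with the text "COPY" in the lower-right corner.

Every shape is tilted by the same angle and the image corners show triangular fill wedges — a whole-image rotation by a non-right angle. A dark label reading "COPY" appears in the lower-right corner.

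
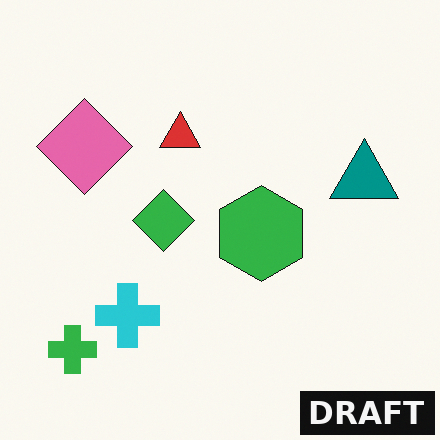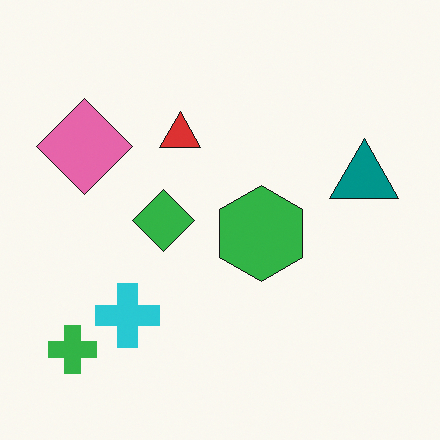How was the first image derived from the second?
It was watermarked with the text "DRAFT" in the lower-right corner.

A dark label reading "DRAFT" appears in the lower-right corner.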